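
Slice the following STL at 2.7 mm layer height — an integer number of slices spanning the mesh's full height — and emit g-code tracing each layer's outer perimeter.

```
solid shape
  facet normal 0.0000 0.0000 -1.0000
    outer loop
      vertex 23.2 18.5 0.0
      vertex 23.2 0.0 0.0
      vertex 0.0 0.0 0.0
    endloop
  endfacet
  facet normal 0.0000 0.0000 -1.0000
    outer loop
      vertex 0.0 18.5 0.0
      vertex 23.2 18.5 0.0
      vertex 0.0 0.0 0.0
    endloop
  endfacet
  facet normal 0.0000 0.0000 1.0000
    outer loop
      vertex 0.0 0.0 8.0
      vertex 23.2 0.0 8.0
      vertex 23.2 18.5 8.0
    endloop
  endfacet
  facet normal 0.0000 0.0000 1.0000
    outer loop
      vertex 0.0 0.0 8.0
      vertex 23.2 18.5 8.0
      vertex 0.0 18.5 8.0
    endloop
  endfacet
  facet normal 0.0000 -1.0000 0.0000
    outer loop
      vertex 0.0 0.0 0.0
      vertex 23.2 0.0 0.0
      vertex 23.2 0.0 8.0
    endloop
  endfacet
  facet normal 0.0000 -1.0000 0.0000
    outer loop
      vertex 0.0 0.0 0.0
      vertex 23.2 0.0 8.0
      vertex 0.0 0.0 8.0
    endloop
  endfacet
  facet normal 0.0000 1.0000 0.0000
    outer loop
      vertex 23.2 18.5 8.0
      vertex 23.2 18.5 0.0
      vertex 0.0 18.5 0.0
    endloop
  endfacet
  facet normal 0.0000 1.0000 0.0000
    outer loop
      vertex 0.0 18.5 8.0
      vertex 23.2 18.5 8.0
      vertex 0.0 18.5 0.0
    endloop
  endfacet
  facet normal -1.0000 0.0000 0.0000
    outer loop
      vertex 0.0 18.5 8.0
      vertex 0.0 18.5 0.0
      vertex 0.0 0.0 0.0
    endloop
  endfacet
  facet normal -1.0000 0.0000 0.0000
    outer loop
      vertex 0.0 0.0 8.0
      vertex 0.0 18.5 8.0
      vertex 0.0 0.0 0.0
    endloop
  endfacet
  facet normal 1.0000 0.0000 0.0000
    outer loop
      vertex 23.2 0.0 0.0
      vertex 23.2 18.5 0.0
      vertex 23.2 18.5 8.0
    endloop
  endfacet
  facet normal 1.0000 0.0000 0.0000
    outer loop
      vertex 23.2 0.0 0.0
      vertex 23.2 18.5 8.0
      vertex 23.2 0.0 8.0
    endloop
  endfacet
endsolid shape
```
; perimeter-only toolpath
G21 ; units = mm
G90 ; absolute positioning
G28 ; home
; layer 1
G0 Z2.7
G0 X0.0 Y0.0
G1 X23.2 Y0.0
G1 X23.2 Y18.5
G1 X0.0 Y18.5
G1 X0.0 Y0.0
; layer 2
G0 Z5.3
G0 X0.0 Y0.0
G1 X23.2 Y0.0
G1 X23.2 Y18.5
G1 X0.0 Y18.5
G1 X0.0 Y0.0
; layer 3
G0 Z8.0
G0 X0.0 Y0.0
G1 X23.2 Y0.0
G1 X23.2 Y18.5
G1 X0.0 Y18.5
G1 X0.0 Y0.0
M2 ; end

The solid is a rectangular box, roughly 23.2 × 18.5 mm footprint and 8 mm tall. Slicing at Δz = 2.7 mm — 3 equal slices spanning the solid's height, so layer i sits at z = i·h/3 — gives 3 non-empty perimeters. Each is a 4-segment closed polygon; G0 lifts to the layer z and rapids to the start vertex, then G1 traces the edges.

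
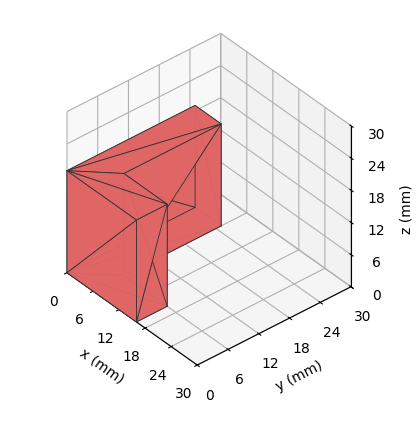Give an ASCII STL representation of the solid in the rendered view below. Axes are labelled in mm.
Reading the render: the shape is an L-shaped prism: outer 16 × 25 mm, arm thicknesses ≈ 6 mm (horizontal) and 6 mm (vertical), extruded 19 mm in z (dimensions read to the nearest mm from the axis ticks). For the STL, each face is triangulated and given an outward normal.

solid part
  facet normal 0.0000 0.0000 -1.0000
    outer loop
      vertex 16.00 6.00 0.00
      vertex 16.00 0.00 0.00
      vertex 0.00 0.00 0.00
    endloop
  endfacet
  facet normal 0.0000 0.0000 -1.0000
    outer loop
      vertex 6.00 6.00 0.00
      vertex 16.00 6.00 0.00
      vertex 0.00 0.00 0.00
    endloop
  endfacet
  facet normal 0.0000 0.0000 -1.0000
    outer loop
      vertex 6.00 25.00 0.00
      vertex 6.00 6.00 0.00
      vertex 0.00 0.00 0.00
    endloop
  endfacet
  facet normal 0.0000 0.0000 -1.0000
    outer loop
      vertex 0.00 25.00 0.00
      vertex 6.00 25.00 0.00
      vertex 0.00 0.00 0.00
    endloop
  endfacet
  facet normal 0.0000 0.0000 1.0000
    outer loop
      vertex 0.00 0.00 19.00
      vertex 16.00 0.00 19.00
      vertex 16.00 6.00 19.00
    endloop
  endfacet
  facet normal 0.0000 0.0000 1.0000
    outer loop
      vertex 0.00 0.00 19.00
      vertex 16.00 6.00 19.00
      vertex 6.00 6.00 19.00
    endloop
  endfacet
  facet normal 0.0000 0.0000 1.0000
    outer loop
      vertex 0.00 0.00 19.00
      vertex 6.00 6.00 19.00
      vertex 6.00 25.00 19.00
    endloop
  endfacet
  facet normal 0.0000 0.0000 1.0000
    outer loop
      vertex 0.00 0.00 19.00
      vertex 6.00 25.00 19.00
      vertex 0.00 25.00 19.00
    endloop
  endfacet
  facet normal 0.0000 -1.0000 0.0000
    outer loop
      vertex 0.00 0.00 0.00
      vertex 16.00 0.00 0.00
      vertex 16.00 0.00 19.00
    endloop
  endfacet
  facet normal 0.0000 -1.0000 0.0000
    outer loop
      vertex 0.00 0.00 0.00
      vertex 16.00 0.00 19.00
      vertex 0.00 0.00 19.00
    endloop
  endfacet
  facet normal 1.0000 0.0000 0.0000
    outer loop
      vertex 16.00 0.00 0.00
      vertex 16.00 6.00 0.00
      vertex 16.00 6.00 19.00
    endloop
  endfacet
  facet normal 1.0000 0.0000 0.0000
    outer loop
      vertex 16.00 0.00 0.00
      vertex 16.00 6.00 19.00
      vertex 16.00 0.00 19.00
    endloop
  endfacet
  facet normal 0.0000 1.0000 0.0000
    outer loop
      vertex 16.00 6.00 0.00
      vertex 6.00 6.00 0.00
      vertex 6.00 6.00 19.00
    endloop
  endfacet
  facet normal 0.0000 1.0000 0.0000
    outer loop
      vertex 16.00 6.00 0.00
      vertex 6.00 6.00 19.00
      vertex 16.00 6.00 19.00
    endloop
  endfacet
  facet normal 1.0000 0.0000 0.0000
    outer loop
      vertex 6.00 6.00 0.00
      vertex 6.00 25.00 0.00
      vertex 6.00 25.00 19.00
    endloop
  endfacet
  facet normal 1.0000 0.0000 0.0000
    outer loop
      vertex 6.00 6.00 0.00
      vertex 6.00 25.00 19.00
      vertex 6.00 6.00 19.00
    endloop
  endfacet
  facet normal 0.0000 1.0000 0.0000
    outer loop
      vertex 6.00 25.00 0.00
      vertex 0.00 25.00 0.00
      vertex 0.00 25.00 19.00
    endloop
  endfacet
  facet normal 0.0000 1.0000 0.0000
    outer loop
      vertex 6.00 25.00 0.00
      vertex 0.00 25.00 19.00
      vertex 6.00 25.00 19.00
    endloop
  endfacet
  facet normal -1.0000 0.0000 0.0000
    outer loop
      vertex 0.00 25.00 0.00
      vertex 0.00 0.00 0.00
      vertex 0.00 0.00 19.00
    endloop
  endfacet
  facet normal -1.0000 0.0000 0.0000
    outer loop
      vertex 0.00 25.00 0.00
      vertex 0.00 0.00 19.00
      vertex 0.00 25.00 19.00
    endloop
  endfacet
endsolid part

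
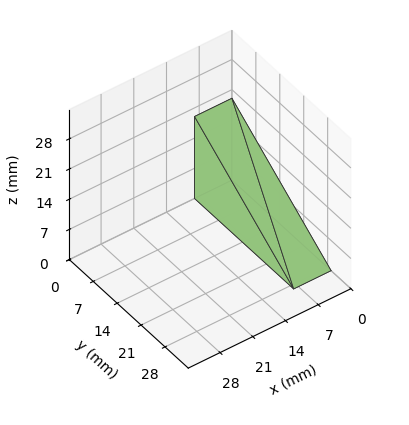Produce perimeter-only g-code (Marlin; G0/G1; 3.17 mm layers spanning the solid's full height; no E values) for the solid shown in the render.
Reading the render: the shape is a wedge (ramp): 8 × 29 mm base, rising to 19 mm along the y=0 edge and sloping linearly to z=0 at y=29 (dimensions read to the nearest mm from the axis ticks). For the g-code, the solid's height is divided into equal slices at the stated Δz and each level perimeter traced with G1 moves after a G0 lift.

; perimeter-only toolpath
G21 ; units = mm
G90 ; absolute positioning
G28 ; home
; layer 1
G0 Z3.17
G0 X0.00 Y0.00
G1 X8.00 Y0.00
G1 X8.00 Y24.17
G1 X0.00 Y24.17
G1 X0.00 Y0.00
; layer 2
G0 Z6.33
G0 X0.00 Y0.00
G1 X8.00 Y0.00
G1 X8.00 Y19.33
G1 X0.00 Y19.33
G1 X0.00 Y0.00
; layer 3
G0 Z9.50
G0 X0.00 Y0.00
G1 X8.00 Y0.00
G1 X8.00 Y14.50
G1 X0.00 Y14.50
G1 X0.00 Y0.00
; layer 4
G0 Z12.67
G0 X0.00 Y0.00
G1 X8.00 Y0.00
G1 X8.00 Y9.67
G1 X0.00 Y9.67
G1 X0.00 Y0.00
; layer 5
G0 Z15.83
G0 X0.00 Y0.00
G1 X8.00 Y0.00
G1 X8.00 Y4.83
G1 X0.00 Y4.83
G1 X0.00 Y0.00
M2 ; end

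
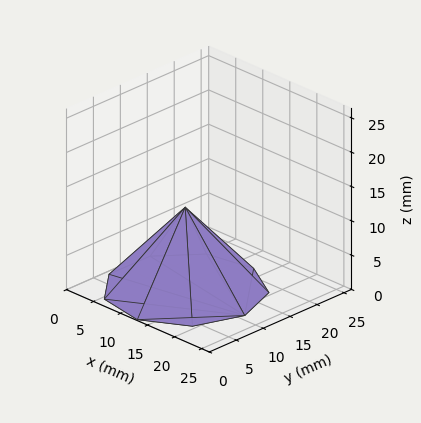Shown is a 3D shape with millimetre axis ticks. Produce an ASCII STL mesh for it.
Reading the render: the shape is a regular 9-sided pyramid, base circumscribed radius ≈ 11 mm, apex at z ≈ 12 mm (dimensions read to the nearest mm from the axis ticks). For the STL, each face is triangulated and given an outward normal.

solid part
  facet normal 0.0000 0.0000 -1.0000
    outer loop
      vertex 12.9 21.8 0.0
      vertex 19.4 18.1 0.0
      vertex 22.0 11.0 0.0
    endloop
  endfacet
  facet normal 0.0000 0.0000 -1.0000
    outer loop
      vertex 5.5 20.5 0.0
      vertex 12.9 21.8 0.0
      vertex 22.0 11.0 0.0
    endloop
  endfacet
  facet normal 0.0000 0.0000 -1.0000
    outer loop
      vertex 0.7 14.8 0.0
      vertex 5.5 20.5 0.0
      vertex 22.0 11.0 0.0
    endloop
  endfacet
  facet normal 0.0000 0.0000 -1.0000
    outer loop
      vertex 0.7 7.2 0.0
      vertex 0.7 14.8 0.0
      vertex 22.0 11.0 0.0
    endloop
  endfacet
  facet normal 0.0000 0.0000 -1.0000
    outer loop
      vertex 5.5 1.5 0.0
      vertex 0.7 7.2 0.0
      vertex 22.0 11.0 0.0
    endloop
  endfacet
  facet normal 0.0000 0.0000 -1.0000
    outer loop
      vertex 12.9 0.2 0.0
      vertex 5.5 1.5 0.0
      vertex 22.0 11.0 0.0
    endloop
  endfacet
  facet normal 0.0000 0.0000 -1.0000
    outer loop
      vertex 19.4 3.9 0.0
      vertex 12.9 0.2 0.0
      vertex 22.0 11.0 0.0
    endloop
  endfacet
  facet normal 0.7117 0.2606 0.6524
    outer loop
      vertex 22.0 11.0 0.0
      vertex 19.4 18.1 0.0
      vertex 11.0 11.0 12.0
    endloop
  endfacet
  facet normal 0.3750 0.6588 0.6523
    outer loop
      vertex 19.4 18.1 0.0
      vertex 12.9 21.8 0.0
      vertex 11.0 11.0 12.0
    endloop
  endfacet
  facet normal -0.1312 0.7471 0.6516
    outer loop
      vertex 12.9 21.8 0.0
      vertex 5.5 20.5 0.0
      vertex 11.0 11.0 12.0
    endloop
  endfacet
  facet normal -0.5798 0.4882 0.6523
    outer loop
      vertex 5.5 20.5 0.0
      vertex 0.7 14.8 0.0
      vertex 11.0 11.0 12.0
    endloop
  endfacet
  facet normal -0.7588 0.0000 0.6513
    outer loop
      vertex 0.7 14.8 0.0
      vertex 0.7 7.2 0.0
      vertex 11.0 11.0 12.0
    endloop
  endfacet
  facet normal -0.5798 -0.4882 0.6523
    outer loop
      vertex 0.7 7.2 0.0
      vertex 5.5 1.5 0.0
      vertex 11.0 11.0 12.0
    endloop
  endfacet
  facet normal -0.1312 -0.7471 0.6516
    outer loop
      vertex 5.5 1.5 0.0
      vertex 12.9 0.2 0.0
      vertex 11.0 11.0 12.0
    endloop
  endfacet
  facet normal 0.3750 -0.6588 0.6523
    outer loop
      vertex 12.9 0.2 0.0
      vertex 19.4 3.9 0.0
      vertex 11.0 11.0 12.0
    endloop
  endfacet
  facet normal 0.7117 -0.2606 0.6524
    outer loop
      vertex 19.4 3.9 0.0
      vertex 22.0 11.0 0.0
      vertex 11.0 11.0 12.0
    endloop
  endfacet
endsolid part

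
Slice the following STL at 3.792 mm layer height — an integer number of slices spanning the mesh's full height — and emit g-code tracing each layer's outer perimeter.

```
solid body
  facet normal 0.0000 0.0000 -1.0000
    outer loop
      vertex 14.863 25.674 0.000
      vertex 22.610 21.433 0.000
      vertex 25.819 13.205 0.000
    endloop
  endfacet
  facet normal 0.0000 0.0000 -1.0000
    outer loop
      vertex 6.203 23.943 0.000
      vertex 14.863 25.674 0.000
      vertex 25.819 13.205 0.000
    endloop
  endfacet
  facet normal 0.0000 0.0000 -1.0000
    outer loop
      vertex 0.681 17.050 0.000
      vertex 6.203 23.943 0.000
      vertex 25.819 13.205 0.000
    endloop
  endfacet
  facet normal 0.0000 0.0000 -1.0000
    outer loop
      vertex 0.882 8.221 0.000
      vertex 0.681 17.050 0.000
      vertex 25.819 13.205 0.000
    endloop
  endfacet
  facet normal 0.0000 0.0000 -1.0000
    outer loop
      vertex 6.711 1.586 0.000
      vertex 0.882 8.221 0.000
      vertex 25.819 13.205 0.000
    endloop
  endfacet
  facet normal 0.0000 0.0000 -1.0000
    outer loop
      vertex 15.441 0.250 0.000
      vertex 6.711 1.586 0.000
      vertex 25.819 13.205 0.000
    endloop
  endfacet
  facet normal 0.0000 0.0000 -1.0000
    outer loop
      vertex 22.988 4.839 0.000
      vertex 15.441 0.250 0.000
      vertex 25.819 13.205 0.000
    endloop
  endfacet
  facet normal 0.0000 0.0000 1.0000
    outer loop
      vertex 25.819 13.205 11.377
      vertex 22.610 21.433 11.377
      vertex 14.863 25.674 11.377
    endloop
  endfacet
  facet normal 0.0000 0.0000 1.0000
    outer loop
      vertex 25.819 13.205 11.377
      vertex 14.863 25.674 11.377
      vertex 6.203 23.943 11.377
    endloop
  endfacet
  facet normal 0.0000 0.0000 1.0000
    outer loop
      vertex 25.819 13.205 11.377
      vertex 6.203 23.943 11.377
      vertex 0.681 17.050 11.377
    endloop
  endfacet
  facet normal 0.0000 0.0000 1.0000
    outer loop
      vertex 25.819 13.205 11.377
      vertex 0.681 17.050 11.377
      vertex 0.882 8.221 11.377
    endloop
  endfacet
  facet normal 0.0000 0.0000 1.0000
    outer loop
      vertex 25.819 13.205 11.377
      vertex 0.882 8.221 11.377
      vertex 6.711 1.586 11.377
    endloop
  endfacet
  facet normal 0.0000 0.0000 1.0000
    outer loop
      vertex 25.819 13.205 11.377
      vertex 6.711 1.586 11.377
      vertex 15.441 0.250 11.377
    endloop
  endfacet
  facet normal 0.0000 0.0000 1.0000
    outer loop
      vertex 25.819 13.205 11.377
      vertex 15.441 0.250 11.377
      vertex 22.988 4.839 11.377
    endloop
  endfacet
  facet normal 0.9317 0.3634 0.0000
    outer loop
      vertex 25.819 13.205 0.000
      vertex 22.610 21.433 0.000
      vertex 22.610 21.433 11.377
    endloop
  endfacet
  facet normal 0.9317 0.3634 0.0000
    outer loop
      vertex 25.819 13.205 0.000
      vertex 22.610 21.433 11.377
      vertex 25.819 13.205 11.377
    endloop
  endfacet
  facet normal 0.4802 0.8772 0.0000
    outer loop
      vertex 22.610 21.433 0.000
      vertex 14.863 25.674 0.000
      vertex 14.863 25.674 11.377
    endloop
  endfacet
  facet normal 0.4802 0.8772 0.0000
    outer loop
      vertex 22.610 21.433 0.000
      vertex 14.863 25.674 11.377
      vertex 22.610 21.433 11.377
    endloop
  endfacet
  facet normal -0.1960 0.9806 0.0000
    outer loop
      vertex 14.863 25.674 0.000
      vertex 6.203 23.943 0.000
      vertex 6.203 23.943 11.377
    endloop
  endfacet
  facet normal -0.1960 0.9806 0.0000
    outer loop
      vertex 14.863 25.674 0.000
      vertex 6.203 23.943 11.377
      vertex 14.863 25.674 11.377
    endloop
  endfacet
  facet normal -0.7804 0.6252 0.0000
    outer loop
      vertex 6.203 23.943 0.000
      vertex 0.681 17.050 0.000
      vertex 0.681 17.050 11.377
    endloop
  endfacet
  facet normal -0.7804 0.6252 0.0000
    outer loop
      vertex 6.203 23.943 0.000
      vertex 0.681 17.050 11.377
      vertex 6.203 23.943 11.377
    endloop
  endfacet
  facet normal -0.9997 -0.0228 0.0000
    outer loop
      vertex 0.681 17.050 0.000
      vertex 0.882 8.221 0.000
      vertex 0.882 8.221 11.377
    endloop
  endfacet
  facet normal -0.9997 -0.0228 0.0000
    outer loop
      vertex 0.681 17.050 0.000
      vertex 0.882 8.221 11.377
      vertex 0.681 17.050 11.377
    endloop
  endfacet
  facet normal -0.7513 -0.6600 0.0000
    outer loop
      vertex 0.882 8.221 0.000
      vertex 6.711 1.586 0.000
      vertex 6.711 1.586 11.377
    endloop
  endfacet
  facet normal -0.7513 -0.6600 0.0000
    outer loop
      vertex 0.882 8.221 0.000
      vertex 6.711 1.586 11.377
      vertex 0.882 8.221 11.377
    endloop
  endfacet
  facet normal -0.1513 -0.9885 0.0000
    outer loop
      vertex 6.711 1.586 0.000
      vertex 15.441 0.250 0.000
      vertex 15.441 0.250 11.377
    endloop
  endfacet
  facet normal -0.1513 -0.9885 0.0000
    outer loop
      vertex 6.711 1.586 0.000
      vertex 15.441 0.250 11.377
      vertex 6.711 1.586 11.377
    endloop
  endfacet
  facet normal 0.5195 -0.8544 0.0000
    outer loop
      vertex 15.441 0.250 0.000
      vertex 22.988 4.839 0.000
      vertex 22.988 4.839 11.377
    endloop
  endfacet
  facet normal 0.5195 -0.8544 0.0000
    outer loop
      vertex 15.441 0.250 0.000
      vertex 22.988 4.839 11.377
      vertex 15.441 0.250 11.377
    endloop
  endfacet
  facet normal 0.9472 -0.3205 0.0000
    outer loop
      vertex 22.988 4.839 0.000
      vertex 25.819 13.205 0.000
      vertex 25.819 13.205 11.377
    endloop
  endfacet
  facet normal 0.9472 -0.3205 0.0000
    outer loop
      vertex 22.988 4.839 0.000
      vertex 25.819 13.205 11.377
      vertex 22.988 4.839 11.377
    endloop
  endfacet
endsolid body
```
; perimeter-only toolpath
G21 ; units = mm
G90 ; absolute positioning
G28 ; home
; layer 1
G0 Z3.792
G0 X25.819 Y13.205
G1 X22.610 Y21.433
G1 X14.863 Y25.674
G1 X6.203 Y23.943
G1 X0.681 Y17.050
G1 X0.882 Y8.221
G1 X6.711 Y1.586
G1 X15.441 Y0.250
G1 X22.988 Y4.839
G1 X25.819 Y13.205
; layer 2
G0 Z7.585
G0 X25.819 Y13.205
G1 X22.610 Y21.433
G1 X14.863 Y25.674
G1 X6.203 Y23.943
G1 X0.681 Y17.050
G1 X0.882 Y8.221
G1 X6.711 Y1.586
G1 X15.441 Y0.250
G1 X22.988 Y4.839
G1 X25.819 Y13.205
; layer 3
G0 Z11.377
G0 X25.819 Y13.205
G1 X22.610 Y21.433
G1 X14.863 Y25.674
G1 X6.203 Y23.943
G1 X0.681 Y17.050
G1 X0.882 Y8.221
G1 X6.711 Y1.586
G1 X15.441 Y0.250
G1 X22.988 Y4.839
G1 X25.819 Y13.205
M2 ; end

The solid is a regular 9-sided prism (a cylinder approximated with 9 flat sides), circumscribed radius ≈ 12.9 mm, height ≈ 11.4 mm. Slicing at Δz = 3.792 mm — 3 equal slices spanning the solid's height, so layer i sits at z = i·h/3 — gives 3 non-empty perimeters. Each is a 9-segment closed polygon; G0 lifts to the layer z and rapids to the start vertex, then G1 traces the edges.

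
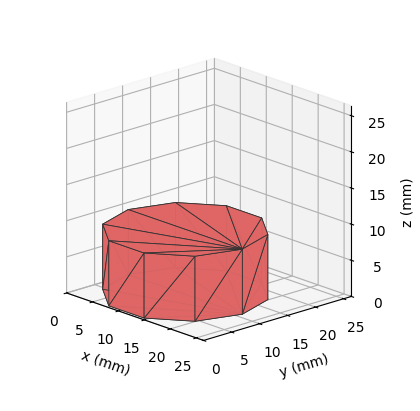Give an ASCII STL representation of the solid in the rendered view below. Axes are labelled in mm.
Reading the render: the shape is a regular 10-sided prism (a cylinder approximated with 10 flat sides), circumscribed radius ≈ 11 mm, height ≈ 9 mm (dimensions read to the nearest mm from the axis ticks). For the STL, each face is triangulated and given an outward normal.

solid part
  facet normal 0.0000 0.0000 -1.0000
    outer loop
      vertex 14.4 21.5 0.0
      vertex 19.9 17.5 0.0
      vertex 22.0 11.0 0.0
    endloop
  endfacet
  facet normal 0.0000 0.0000 -1.0000
    outer loop
      vertex 7.6 21.5 0.0
      vertex 14.4 21.5 0.0
      vertex 22.0 11.0 0.0
    endloop
  endfacet
  facet normal 0.0000 0.0000 -1.0000
    outer loop
      vertex 2.1 17.5 0.0
      vertex 7.6 21.5 0.0
      vertex 22.0 11.0 0.0
    endloop
  endfacet
  facet normal 0.0000 0.0000 -1.0000
    outer loop
      vertex 0.0 11.0 0.0
      vertex 2.1 17.5 0.0
      vertex 22.0 11.0 0.0
    endloop
  endfacet
  facet normal 0.0000 0.0000 -1.0000
    outer loop
      vertex 2.1 4.5 0.0
      vertex 0.0 11.0 0.0
      vertex 22.0 11.0 0.0
    endloop
  endfacet
  facet normal 0.0000 0.0000 -1.0000
    outer loop
      vertex 7.6 0.5 0.0
      vertex 2.1 4.5 0.0
      vertex 22.0 11.0 0.0
    endloop
  endfacet
  facet normal 0.0000 0.0000 -1.0000
    outer loop
      vertex 14.4 0.5 0.0
      vertex 7.6 0.5 0.0
      vertex 22.0 11.0 0.0
    endloop
  endfacet
  facet normal 0.0000 0.0000 -1.0000
    outer loop
      vertex 19.9 4.5 0.0
      vertex 14.4 0.5 0.0
      vertex 22.0 11.0 0.0
    endloop
  endfacet
  facet normal 0.0000 0.0000 1.0000
    outer loop
      vertex 22.0 11.0 9.0
      vertex 19.9 17.5 9.0
      vertex 14.4 21.5 9.0
    endloop
  endfacet
  facet normal 0.0000 0.0000 1.0000
    outer loop
      vertex 22.0 11.0 9.0
      vertex 14.4 21.5 9.0
      vertex 7.6 21.5 9.0
    endloop
  endfacet
  facet normal 0.0000 0.0000 1.0000
    outer loop
      vertex 22.0 11.0 9.0
      vertex 7.6 21.5 9.0
      vertex 2.1 17.5 9.0
    endloop
  endfacet
  facet normal 0.0000 0.0000 1.0000
    outer loop
      vertex 22.0 11.0 9.0
      vertex 2.1 17.5 9.0
      vertex 0.0 11.0 9.0
    endloop
  endfacet
  facet normal 0.0000 0.0000 1.0000
    outer loop
      vertex 22.0 11.0 9.0
      vertex 0.0 11.0 9.0
      vertex 2.1 4.5 9.0
    endloop
  endfacet
  facet normal 0.0000 0.0000 1.0000
    outer loop
      vertex 22.0 11.0 9.0
      vertex 2.1 4.5 9.0
      vertex 7.6 0.5 9.0
    endloop
  endfacet
  facet normal 0.0000 0.0000 1.0000
    outer loop
      vertex 22.0 11.0 9.0
      vertex 7.6 0.5 9.0
      vertex 14.4 0.5 9.0
    endloop
  endfacet
  facet normal 0.0000 0.0000 1.0000
    outer loop
      vertex 22.0 11.0 9.0
      vertex 14.4 0.5 9.0
      vertex 19.9 4.5 9.0
    endloop
  endfacet
  facet normal 0.9516 0.3074 0.0000
    outer loop
      vertex 22.0 11.0 0.0
      vertex 19.9 17.5 0.0
      vertex 19.9 17.5 9.0
    endloop
  endfacet
  facet normal 0.9516 0.3074 0.0000
    outer loop
      vertex 22.0 11.0 0.0
      vertex 19.9 17.5 9.0
      vertex 22.0 11.0 9.0
    endloop
  endfacet
  facet normal 0.5882 0.8087 0.0000
    outer loop
      vertex 19.9 17.5 0.0
      vertex 14.4 21.5 0.0
      vertex 14.4 21.5 9.0
    endloop
  endfacet
  facet normal 0.5882 0.8087 0.0000
    outer loop
      vertex 19.9 17.5 0.0
      vertex 14.4 21.5 9.0
      vertex 19.9 17.5 9.0
    endloop
  endfacet
  facet normal 0.0000 1.0000 0.0000
    outer loop
      vertex 14.4 21.5 0.0
      vertex 7.6 21.5 0.0
      vertex 7.6 21.5 9.0
    endloop
  endfacet
  facet normal 0.0000 1.0000 0.0000
    outer loop
      vertex 14.4 21.5 0.0
      vertex 7.6 21.5 9.0
      vertex 14.4 21.5 9.0
    endloop
  endfacet
  facet normal -0.5882 0.8087 0.0000
    outer loop
      vertex 7.6 21.5 0.0
      vertex 2.1 17.5 0.0
      vertex 2.1 17.5 9.0
    endloop
  endfacet
  facet normal -0.5882 0.8087 0.0000
    outer loop
      vertex 7.6 21.5 0.0
      vertex 2.1 17.5 9.0
      vertex 7.6 21.5 9.0
    endloop
  endfacet
  facet normal -0.9516 0.3074 0.0000
    outer loop
      vertex 2.1 17.5 0.0
      vertex 0.0 11.0 0.0
      vertex 0.0 11.0 9.0
    endloop
  endfacet
  facet normal -0.9516 0.3074 0.0000
    outer loop
      vertex 2.1 17.5 0.0
      vertex 0.0 11.0 9.0
      vertex 2.1 17.5 9.0
    endloop
  endfacet
  facet normal -0.9516 -0.3074 0.0000
    outer loop
      vertex 0.0 11.0 0.0
      vertex 2.1 4.5 0.0
      vertex 2.1 4.5 9.0
    endloop
  endfacet
  facet normal -0.9516 -0.3074 0.0000
    outer loop
      vertex 0.0 11.0 0.0
      vertex 2.1 4.5 9.0
      vertex 0.0 11.0 9.0
    endloop
  endfacet
  facet normal -0.5882 -0.8087 0.0000
    outer loop
      vertex 2.1 4.5 0.0
      vertex 7.6 0.5 0.0
      vertex 7.6 0.5 9.0
    endloop
  endfacet
  facet normal -0.5882 -0.8087 0.0000
    outer loop
      vertex 2.1 4.5 0.0
      vertex 7.6 0.5 9.0
      vertex 2.1 4.5 9.0
    endloop
  endfacet
  facet normal 0.0000 -1.0000 0.0000
    outer loop
      vertex 7.6 0.5 0.0
      vertex 14.4 0.5 0.0
      vertex 14.4 0.5 9.0
    endloop
  endfacet
  facet normal 0.0000 -1.0000 0.0000
    outer loop
      vertex 7.6 0.5 0.0
      vertex 14.4 0.5 9.0
      vertex 7.6 0.5 9.0
    endloop
  endfacet
  facet normal 0.5882 -0.8087 0.0000
    outer loop
      vertex 14.4 0.5 0.0
      vertex 19.9 4.5 0.0
      vertex 19.9 4.5 9.0
    endloop
  endfacet
  facet normal 0.5882 -0.8087 0.0000
    outer loop
      vertex 14.4 0.5 0.0
      vertex 19.9 4.5 9.0
      vertex 14.4 0.5 9.0
    endloop
  endfacet
  facet normal 0.9516 -0.3074 0.0000
    outer loop
      vertex 19.9 4.5 0.0
      vertex 22.0 11.0 0.0
      vertex 22.0 11.0 9.0
    endloop
  endfacet
  facet normal 0.9516 -0.3074 0.0000
    outer loop
      vertex 19.9 4.5 0.0
      vertex 22.0 11.0 9.0
      vertex 19.9 4.5 9.0
    endloop
  endfacet
endsolid part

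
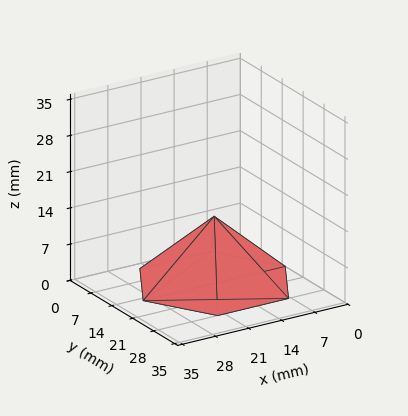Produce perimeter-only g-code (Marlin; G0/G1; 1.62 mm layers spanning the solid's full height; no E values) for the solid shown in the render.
Reading the render: the shape is a regular 6-sided pyramid, base circumscribed radius ≈ 15 mm, apex at z ≈ 13 mm (dimensions read to the nearest mm from the axis ticks). For the g-code, the solid's height is divided into equal slices at the stated Δz and each level perimeter traced with G1 moves after a G0 lift.

; perimeter-only toolpath
G21 ; units = mm
G90 ; absolute positioning
G28 ; home
; layer 1
G0 Z1.62
G0 X28.12 Y15.00
G1 X21.56 Y26.37
G1 X8.44 Y26.37
G1 X1.88 Y15.00
G1 X8.44 Y3.63
G1 X21.56 Y3.63
G1 X28.12 Y15.00
; layer 2
G0 Z3.25
G0 X26.25 Y15.00
G1 X20.62 Y24.74
G1 X9.38 Y24.74
G1 X3.75 Y15.00
G1 X9.38 Y5.26
G1 X20.62 Y5.26
G1 X26.25 Y15.00
; layer 3
G0 Z4.88
G0 X24.38 Y15.00
G1 X19.69 Y23.12
G1 X10.31 Y23.12
G1 X5.62 Y15.00
G1 X10.31 Y6.88
G1 X19.69 Y6.88
G1 X24.38 Y15.00
; layer 4
G0 Z6.50
G0 X22.50 Y15.00
G1 X18.75 Y21.49
G1 X11.25 Y21.49
G1 X7.50 Y15.00
G1 X11.25 Y8.50
G1 X18.75 Y8.50
G1 X22.50 Y15.00
; layer 5
G0 Z8.12
G0 X20.62 Y15.00
G1 X17.81 Y19.87
G1 X12.19 Y19.87
G1 X9.38 Y15.00
G1 X12.19 Y10.13
G1 X17.81 Y10.13
G1 X20.62 Y15.00
; layer 6
G0 Z9.75
G0 X18.75 Y15.00
G1 X16.88 Y18.25
G1 X13.12 Y18.25
G1 X11.25 Y15.00
G1 X13.12 Y11.75
G1 X16.88 Y11.75
G1 X18.75 Y15.00
; layer 7
G0 Z11.38
G0 X16.88 Y15.00
G1 X15.94 Y16.62
G1 X14.06 Y16.62
G1 X13.12 Y15.00
G1 X14.06 Y13.38
G1 X15.94 Y13.38
G1 X16.88 Y15.00
M2 ; end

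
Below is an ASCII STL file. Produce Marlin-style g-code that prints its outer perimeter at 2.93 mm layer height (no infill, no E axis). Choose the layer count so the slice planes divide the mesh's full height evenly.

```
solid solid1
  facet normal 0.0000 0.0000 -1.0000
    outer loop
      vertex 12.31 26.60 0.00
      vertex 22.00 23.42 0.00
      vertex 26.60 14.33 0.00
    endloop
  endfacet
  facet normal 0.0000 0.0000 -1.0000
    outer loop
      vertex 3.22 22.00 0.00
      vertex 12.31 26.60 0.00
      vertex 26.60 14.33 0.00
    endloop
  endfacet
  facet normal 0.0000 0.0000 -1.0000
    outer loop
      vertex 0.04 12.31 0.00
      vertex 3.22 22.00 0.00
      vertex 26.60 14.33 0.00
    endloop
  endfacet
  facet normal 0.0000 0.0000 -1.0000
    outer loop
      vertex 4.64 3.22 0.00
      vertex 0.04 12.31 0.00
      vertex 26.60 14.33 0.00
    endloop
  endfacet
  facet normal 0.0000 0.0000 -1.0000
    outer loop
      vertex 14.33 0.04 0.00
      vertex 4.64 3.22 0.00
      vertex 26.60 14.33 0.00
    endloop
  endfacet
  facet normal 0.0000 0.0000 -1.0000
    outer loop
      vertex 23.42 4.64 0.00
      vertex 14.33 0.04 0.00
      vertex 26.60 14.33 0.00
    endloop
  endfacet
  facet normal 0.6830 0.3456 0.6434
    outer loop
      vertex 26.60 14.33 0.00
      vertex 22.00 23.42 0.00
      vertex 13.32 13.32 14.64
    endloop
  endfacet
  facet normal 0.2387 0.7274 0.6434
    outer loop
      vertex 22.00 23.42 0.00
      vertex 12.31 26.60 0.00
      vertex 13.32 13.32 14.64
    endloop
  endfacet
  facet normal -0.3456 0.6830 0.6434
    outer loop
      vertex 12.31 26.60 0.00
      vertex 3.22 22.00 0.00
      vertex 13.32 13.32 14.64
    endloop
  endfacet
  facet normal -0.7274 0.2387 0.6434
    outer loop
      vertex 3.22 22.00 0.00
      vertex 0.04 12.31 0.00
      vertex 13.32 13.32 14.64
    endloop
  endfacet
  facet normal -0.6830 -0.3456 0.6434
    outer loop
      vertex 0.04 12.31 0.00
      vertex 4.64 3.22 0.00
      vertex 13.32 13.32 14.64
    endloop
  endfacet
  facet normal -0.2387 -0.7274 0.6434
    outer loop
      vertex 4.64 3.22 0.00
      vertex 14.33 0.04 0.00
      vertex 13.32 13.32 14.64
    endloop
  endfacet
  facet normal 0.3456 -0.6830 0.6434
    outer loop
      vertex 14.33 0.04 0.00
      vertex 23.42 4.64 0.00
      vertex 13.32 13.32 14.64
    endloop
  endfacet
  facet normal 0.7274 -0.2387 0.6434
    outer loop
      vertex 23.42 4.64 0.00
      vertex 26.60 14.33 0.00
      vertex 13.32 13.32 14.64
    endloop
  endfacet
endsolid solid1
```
; perimeter-only toolpath
G21 ; units = mm
G90 ; absolute positioning
G28 ; home
; layer 1
G0 Z2.93
G0 X23.94 Y14.13
G1 X20.26 Y21.40
G1 X12.51 Y23.94
G1 X5.24 Y20.26
G1 X2.70 Y12.51
G1 X6.38 Y5.24
G1 X14.13 Y2.70
G1 X21.40 Y6.38
G1 X23.94 Y14.13
; layer 2
G0 Z5.86
G0 X21.29 Y13.93
G1 X18.53 Y19.38
G1 X12.71 Y21.29
G1 X7.26 Y18.53
G1 X5.35 Y12.71
G1 X8.11 Y7.26
G1 X13.93 Y5.35
G1 X19.38 Y8.11
G1 X21.29 Y13.93
; layer 3
G0 Z8.78
G0 X18.63 Y13.72
G1 X16.79 Y17.36
G1 X12.92 Y18.63
G1 X9.28 Y16.79
G1 X8.01 Y12.92
G1 X9.85 Y9.28
G1 X13.72 Y8.01
G1 X17.36 Y9.85
G1 X18.63 Y13.72
; layer 4
G0 Z11.71
G0 X15.98 Y13.52
G1 X15.06 Y15.34
G1 X13.12 Y15.98
G1 X11.30 Y15.06
G1 X10.66 Y13.12
G1 X11.58 Y11.30
G1 X13.52 Y10.66
G1 X15.34 Y11.58
G1 X15.98 Y13.52
M2 ; end

The solid is a regular 8-sided pyramid, base circumscribed radius ≈ 13.3 mm, apex at z ≈ 14.6 mm. Slicing at Δz = 2.93 mm — 5 equal slices spanning the solid's height, so layer i sits at z = i·h/5 — gives 4 non-empty perimeters. Each is a 8-segment closed polygon; G0 lifts to the layer z and rapids to the start vertex, then G1 traces the edges. The cross-section shrinks linearly with z (the slice at the apex is degenerate and omitted).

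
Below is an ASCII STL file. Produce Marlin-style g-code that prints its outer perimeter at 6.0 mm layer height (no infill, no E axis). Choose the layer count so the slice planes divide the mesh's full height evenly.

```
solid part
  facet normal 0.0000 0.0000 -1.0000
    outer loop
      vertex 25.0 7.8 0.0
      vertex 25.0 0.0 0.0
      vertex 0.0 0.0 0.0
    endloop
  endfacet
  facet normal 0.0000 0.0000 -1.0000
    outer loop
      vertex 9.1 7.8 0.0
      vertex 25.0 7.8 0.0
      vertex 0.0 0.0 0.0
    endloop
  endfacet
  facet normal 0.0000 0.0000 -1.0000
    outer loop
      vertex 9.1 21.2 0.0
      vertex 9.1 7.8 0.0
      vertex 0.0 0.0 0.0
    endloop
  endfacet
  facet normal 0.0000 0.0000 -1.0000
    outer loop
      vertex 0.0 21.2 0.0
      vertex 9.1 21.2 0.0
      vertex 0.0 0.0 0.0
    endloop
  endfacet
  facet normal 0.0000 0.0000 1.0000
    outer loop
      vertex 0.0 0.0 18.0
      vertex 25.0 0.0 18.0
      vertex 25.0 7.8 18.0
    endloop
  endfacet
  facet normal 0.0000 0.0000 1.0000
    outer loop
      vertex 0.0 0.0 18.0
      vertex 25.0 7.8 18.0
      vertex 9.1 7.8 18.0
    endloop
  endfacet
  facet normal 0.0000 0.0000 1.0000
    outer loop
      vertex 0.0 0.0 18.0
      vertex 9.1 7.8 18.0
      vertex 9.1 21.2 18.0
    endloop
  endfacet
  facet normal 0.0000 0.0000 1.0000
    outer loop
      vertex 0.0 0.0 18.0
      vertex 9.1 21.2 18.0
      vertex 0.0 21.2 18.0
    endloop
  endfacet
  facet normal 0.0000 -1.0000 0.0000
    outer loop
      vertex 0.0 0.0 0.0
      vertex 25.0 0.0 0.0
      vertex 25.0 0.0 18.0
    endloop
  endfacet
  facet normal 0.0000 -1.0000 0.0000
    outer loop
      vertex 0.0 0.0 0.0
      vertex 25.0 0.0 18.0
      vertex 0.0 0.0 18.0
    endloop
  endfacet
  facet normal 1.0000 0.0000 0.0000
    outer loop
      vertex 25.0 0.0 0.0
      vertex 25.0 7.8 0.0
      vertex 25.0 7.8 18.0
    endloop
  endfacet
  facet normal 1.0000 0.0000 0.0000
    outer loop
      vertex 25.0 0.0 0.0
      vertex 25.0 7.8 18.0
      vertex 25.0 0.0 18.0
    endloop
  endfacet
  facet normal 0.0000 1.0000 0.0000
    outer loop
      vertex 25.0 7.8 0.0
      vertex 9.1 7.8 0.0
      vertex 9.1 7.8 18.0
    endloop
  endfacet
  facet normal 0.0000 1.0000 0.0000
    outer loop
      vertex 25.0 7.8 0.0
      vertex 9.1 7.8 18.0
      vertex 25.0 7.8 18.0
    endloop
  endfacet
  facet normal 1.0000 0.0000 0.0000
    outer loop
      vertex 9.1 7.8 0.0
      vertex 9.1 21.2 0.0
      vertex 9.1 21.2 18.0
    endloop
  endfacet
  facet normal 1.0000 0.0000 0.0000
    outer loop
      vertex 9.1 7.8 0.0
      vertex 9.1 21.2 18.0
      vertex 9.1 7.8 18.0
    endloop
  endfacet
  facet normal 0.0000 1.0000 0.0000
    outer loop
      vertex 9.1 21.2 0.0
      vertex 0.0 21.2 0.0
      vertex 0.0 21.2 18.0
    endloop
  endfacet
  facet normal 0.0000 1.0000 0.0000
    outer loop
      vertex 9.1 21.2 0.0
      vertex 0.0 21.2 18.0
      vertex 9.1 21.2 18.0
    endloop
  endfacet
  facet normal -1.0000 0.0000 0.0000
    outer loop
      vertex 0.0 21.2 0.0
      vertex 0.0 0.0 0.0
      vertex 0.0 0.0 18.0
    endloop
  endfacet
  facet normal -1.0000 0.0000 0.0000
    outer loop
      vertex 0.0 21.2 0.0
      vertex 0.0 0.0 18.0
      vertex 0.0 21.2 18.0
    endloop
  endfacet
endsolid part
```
; perimeter-only toolpath
G21 ; units = mm
G90 ; absolute positioning
G28 ; home
; layer 1
G0 Z6.0
G0 X0.0 Y0.0
G1 X25.0 Y0.0
G1 X25.0 Y7.8
G1 X9.1 Y7.8
G1 X9.1 Y21.2
G1 X0.0 Y21.2
G1 X0.0 Y0.0
; layer 2
G0 Z12.0
G0 X0.0 Y0.0
G1 X25.0 Y0.0
G1 X25.0 Y7.8
G1 X9.1 Y7.8
G1 X9.1 Y21.2
G1 X0.0 Y21.2
G1 X0.0 Y0.0
; layer 3
G0 Z18.0
G0 X0.0 Y0.0
G1 X25.0 Y0.0
G1 X25.0 Y7.8
G1 X9.1 Y7.8
G1 X9.1 Y21.2
G1 X0.0 Y21.2
G1 X0.0 Y0.0
M2 ; end

The solid is an L-shaped prism: outer 25 × 21.2 mm, arm thicknesses ≈ 7.8 mm (horizontal) and 9.1 mm (vertical), extruded 18 mm in z. Slicing at Δz = 6.0 mm — 3 equal slices spanning the solid's height, so layer i sits at z = i·h/3 — gives 3 non-empty perimeters. Each is a 6-segment closed polygon; G0 lifts to the layer z and rapids to the start vertex, then G1 traces the edges.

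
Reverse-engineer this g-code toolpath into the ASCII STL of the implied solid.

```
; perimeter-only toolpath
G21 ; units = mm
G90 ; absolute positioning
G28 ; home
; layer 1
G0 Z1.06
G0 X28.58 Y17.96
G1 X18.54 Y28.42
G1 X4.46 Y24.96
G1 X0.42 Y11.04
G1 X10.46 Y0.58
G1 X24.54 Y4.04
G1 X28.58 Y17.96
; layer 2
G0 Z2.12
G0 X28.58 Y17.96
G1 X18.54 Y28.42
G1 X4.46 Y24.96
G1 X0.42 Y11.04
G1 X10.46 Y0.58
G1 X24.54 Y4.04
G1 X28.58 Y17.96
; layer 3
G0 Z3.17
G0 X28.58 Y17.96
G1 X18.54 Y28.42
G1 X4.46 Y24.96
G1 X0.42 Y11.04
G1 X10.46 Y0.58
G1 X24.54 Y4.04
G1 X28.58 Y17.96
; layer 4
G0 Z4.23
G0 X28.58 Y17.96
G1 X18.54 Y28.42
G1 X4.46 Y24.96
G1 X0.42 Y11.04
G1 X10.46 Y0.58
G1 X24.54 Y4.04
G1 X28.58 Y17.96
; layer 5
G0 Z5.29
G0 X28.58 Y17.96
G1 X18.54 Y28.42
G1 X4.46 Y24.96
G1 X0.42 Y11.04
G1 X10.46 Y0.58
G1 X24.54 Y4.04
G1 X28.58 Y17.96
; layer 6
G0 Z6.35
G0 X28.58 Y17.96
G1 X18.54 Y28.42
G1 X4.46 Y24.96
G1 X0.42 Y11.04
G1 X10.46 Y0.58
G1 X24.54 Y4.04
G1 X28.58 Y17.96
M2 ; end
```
solid part
  facet normal 0.0000 0.0000 -1.0000
    outer loop
      vertex 4.46 24.96 0.00
      vertex 18.54 28.42 0.00
      vertex 28.58 17.96 0.00
    endloop
  endfacet
  facet normal 0.0000 0.0000 -1.0000
    outer loop
      vertex 0.42 11.04 0.00
      vertex 4.46 24.96 0.00
      vertex 28.58 17.96 0.00
    endloop
  endfacet
  facet normal 0.0000 0.0000 -1.0000
    outer loop
      vertex 10.46 0.58 0.00
      vertex 0.42 11.04 0.00
      vertex 28.58 17.96 0.00
    endloop
  endfacet
  facet normal 0.0000 0.0000 -1.0000
    outer loop
      vertex 24.54 4.04 0.00
      vertex 10.46 0.58 0.00
      vertex 28.58 17.96 0.00
    endloop
  endfacet
  facet normal 0.0000 0.0000 1.0000
    outer loop
      vertex 28.58 17.96 6.35
      vertex 18.54 28.42 6.35
      vertex 4.46 24.96 6.35
    endloop
  endfacet
  facet normal 0.0000 0.0000 1.0000
    outer loop
      vertex 28.58 17.96 6.35
      vertex 4.46 24.96 6.35
      vertex 0.42 11.04 6.35
    endloop
  endfacet
  facet normal 0.0000 0.0000 1.0000
    outer loop
      vertex 28.58 17.96 6.35
      vertex 0.42 11.04 6.35
      vertex 10.46 0.58 6.35
    endloop
  endfacet
  facet normal 0.0000 0.0000 1.0000
    outer loop
      vertex 28.58 17.96 6.35
      vertex 10.46 0.58 6.35
      vertex 24.54 4.04 6.35
    endloop
  endfacet
  facet normal 0.7214 0.6925 0.0000
    outer loop
      vertex 28.58 17.96 0.00
      vertex 18.54 28.42 0.00
      vertex 18.54 28.42 6.35
    endloop
  endfacet
  facet normal 0.7214 0.6925 0.0000
    outer loop
      vertex 28.58 17.96 0.00
      vertex 18.54 28.42 6.35
      vertex 28.58 17.96 6.35
    endloop
  endfacet
  facet normal -0.2386 0.9711 0.0000
    outer loop
      vertex 18.54 28.42 0.00
      vertex 4.46 24.96 0.00
      vertex 4.46 24.96 6.35
    endloop
  endfacet
  facet normal -0.2386 0.9711 0.0000
    outer loop
      vertex 18.54 28.42 0.00
      vertex 4.46 24.96 6.35
      vertex 18.54 28.42 6.35
    endloop
  endfacet
  facet normal -0.9604 0.2787 0.0000
    outer loop
      vertex 4.46 24.96 0.00
      vertex 0.42 11.04 0.00
      vertex 0.42 11.04 6.35
    endloop
  endfacet
  facet normal -0.9604 0.2787 0.0000
    outer loop
      vertex 4.46 24.96 0.00
      vertex 0.42 11.04 6.35
      vertex 4.46 24.96 6.35
    endloop
  endfacet
  facet normal -0.7214 -0.6925 0.0000
    outer loop
      vertex 0.42 11.04 0.00
      vertex 10.46 0.58 0.00
      vertex 10.46 0.58 6.35
    endloop
  endfacet
  facet normal -0.7214 -0.6925 0.0000
    outer loop
      vertex 0.42 11.04 0.00
      vertex 10.46 0.58 6.35
      vertex 0.42 11.04 6.35
    endloop
  endfacet
  facet normal 0.2386 -0.9711 0.0000
    outer loop
      vertex 10.46 0.58 0.00
      vertex 24.54 4.04 0.00
      vertex 24.54 4.04 6.35
    endloop
  endfacet
  facet normal 0.2386 -0.9711 0.0000
    outer loop
      vertex 10.46 0.58 0.00
      vertex 24.54 4.04 6.35
      vertex 10.46 0.58 6.35
    endloop
  endfacet
  facet normal 0.9604 -0.2787 0.0000
    outer loop
      vertex 24.54 4.04 0.00
      vertex 28.58 17.96 0.00
      vertex 28.58 17.96 6.35
    endloop
  endfacet
  facet normal 0.9604 -0.2787 0.0000
    outer loop
      vertex 24.54 4.04 0.00
      vertex 28.58 17.96 6.35
      vertex 24.54 4.04 6.35
    endloop
  endfacet
endsolid part

The G0 Z moves step by Δz≈1.06 mm. Every layer's G1 loop is the same polygon, so the solid is a straight extrusion of it from z=0 to z≈6.35. Closing with flat bottom and top caps and triangulating gives 20 facets — a regular 6-sided prism (a cylinder approximated with 6 flat sides), circumscribed radius ≈ 14.5 mm, height ≈ 6.35 mm.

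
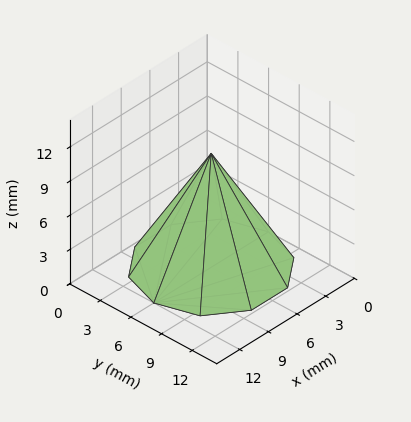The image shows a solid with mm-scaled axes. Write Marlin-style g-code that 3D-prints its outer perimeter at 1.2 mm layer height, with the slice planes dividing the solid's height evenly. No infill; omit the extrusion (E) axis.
Reading the render: the shape is a regular 10-sided pyramid, base circumscribed radius ≈ 6 mm, apex at z ≈ 10 mm (dimensions read to the nearest mm from the axis ticks). For the g-code, the solid's height is divided into equal slices at the stated Δz and each level perimeter traced with G1 moves after a G0 lift.

; perimeter-only toolpath
G21 ; units = mm
G90 ; absolute positioning
G28 ; home
; layer 1
G0 Z1.2
G0 X11.2 Y6.0
G1 X10.3 Y9.1
G1 X7.7 Y11.0
G1 X4.3 Y11.0
G1 X1.7 Y9.1
G1 X0.8 Y6.0
G1 X1.7 Y2.9
G1 X4.3 Y1.0
G1 X7.7 Y1.0
G1 X10.3 Y2.9
G1 X11.2 Y6.0
; layer 2
G0 Z2.5
G0 X10.5 Y6.0
G1 X9.7 Y8.6
G1 X7.4 Y10.3
G1 X4.6 Y10.3
G1 X2.3 Y8.6
G1 X1.5 Y6.0
G1 X2.3 Y3.4
G1 X4.6 Y1.7
G1 X7.4 Y1.7
G1 X9.7 Y3.4
G1 X10.5 Y6.0
; layer 3
G0 Z3.8
G0 X9.8 Y6.0
G1 X9.1 Y8.2
G1 X7.2 Y9.6
G1 X4.8 Y9.6
G1 X2.9 Y8.2
G1 X2.2 Y6.0
G1 X2.9 Y3.8
G1 X4.8 Y2.4
G1 X7.2 Y2.4
G1 X9.1 Y3.8
G1 X9.8 Y6.0
; layer 4
G0 Z5.0
G0 X9.0 Y6.0
G1 X8.4 Y7.8
G1 X7.0 Y8.8
G1 X5.0 Y8.8
G1 X3.5 Y7.8
G1 X3.0 Y6.0
G1 X3.5 Y4.2
G1 X5.0 Y3.1
G1 X7.0 Y3.1
G1 X8.4 Y4.2
G1 X9.0 Y6.0
; layer 5
G0 Z6.2
G0 X8.2 Y6.0
G1 X7.8 Y7.3
G1 X6.7 Y8.1
G1 X5.3 Y8.1
G1 X4.2 Y7.3
G1 X3.8 Y6.0
G1 X4.2 Y4.7
G1 X5.3 Y3.9
G1 X6.7 Y3.9
G1 X7.8 Y4.7
G1 X8.2 Y6.0
; layer 6
G0 Z7.5
G0 X7.5 Y6.0
G1 X7.2 Y6.9
G1 X6.5 Y7.4
G1 X5.5 Y7.4
G1 X4.8 Y6.9
G1 X4.5 Y6.0
G1 X4.8 Y5.1
G1 X5.5 Y4.6
G1 X6.5 Y4.6
G1 X7.2 Y5.1
G1 X7.5 Y6.0
; layer 7
G0 Z8.8
G0 X6.8 Y6.0
G1 X6.6 Y6.4
G1 X6.2 Y6.7
G1 X5.8 Y6.7
G1 X5.4 Y6.4
G1 X5.2 Y6.0
G1 X5.4 Y5.6
G1 X5.8 Y5.3
G1 X6.2 Y5.3
G1 X6.6 Y5.6
G1 X6.8 Y6.0
M2 ; end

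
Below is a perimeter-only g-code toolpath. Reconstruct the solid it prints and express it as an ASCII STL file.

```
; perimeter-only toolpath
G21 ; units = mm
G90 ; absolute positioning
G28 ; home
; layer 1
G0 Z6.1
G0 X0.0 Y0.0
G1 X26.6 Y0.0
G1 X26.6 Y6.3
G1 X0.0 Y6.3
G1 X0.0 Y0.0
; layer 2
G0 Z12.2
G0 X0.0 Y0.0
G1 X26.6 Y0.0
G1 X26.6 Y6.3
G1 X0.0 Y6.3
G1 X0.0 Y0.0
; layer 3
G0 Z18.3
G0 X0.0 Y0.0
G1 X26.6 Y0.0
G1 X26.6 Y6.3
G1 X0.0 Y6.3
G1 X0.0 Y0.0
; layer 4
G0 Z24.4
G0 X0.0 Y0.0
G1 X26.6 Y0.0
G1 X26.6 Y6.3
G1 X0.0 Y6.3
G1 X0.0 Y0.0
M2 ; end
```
solid part
  facet normal 0.0000 0.0000 -1.0000
    outer loop
      vertex 26.6 6.3 0.0
      vertex 26.6 0.0 0.0
      vertex 0.0 0.0 0.0
    endloop
  endfacet
  facet normal 0.0000 0.0000 -1.0000
    outer loop
      vertex 0.0 6.3 0.0
      vertex 26.6 6.3 0.0
      vertex 0.0 0.0 0.0
    endloop
  endfacet
  facet normal 0.0000 0.0000 1.0000
    outer loop
      vertex 0.0 0.0 24.4
      vertex 26.6 0.0 24.4
      vertex 26.6 6.3 24.4
    endloop
  endfacet
  facet normal 0.0000 0.0000 1.0000
    outer loop
      vertex 0.0 0.0 24.4
      vertex 26.6 6.3 24.4
      vertex 0.0 6.3 24.4
    endloop
  endfacet
  facet normal 0.0000 -1.0000 0.0000
    outer loop
      vertex 0.0 0.0 0.0
      vertex 26.6 0.0 0.0
      vertex 26.6 0.0 24.4
    endloop
  endfacet
  facet normal 0.0000 -1.0000 0.0000
    outer loop
      vertex 0.0 0.0 0.0
      vertex 26.6 0.0 24.4
      vertex 0.0 0.0 24.4
    endloop
  endfacet
  facet normal 0.0000 1.0000 0.0000
    outer loop
      vertex 26.6 6.3 24.4
      vertex 26.6 6.3 0.0
      vertex 0.0 6.3 0.0
    endloop
  endfacet
  facet normal 0.0000 1.0000 0.0000
    outer loop
      vertex 0.0 6.3 24.4
      vertex 26.6 6.3 24.4
      vertex 0.0 6.3 0.0
    endloop
  endfacet
  facet normal -1.0000 0.0000 0.0000
    outer loop
      vertex 0.0 6.3 24.4
      vertex 0.0 6.3 0.0
      vertex 0.0 0.0 0.0
    endloop
  endfacet
  facet normal -1.0000 0.0000 0.0000
    outer loop
      vertex 0.0 0.0 24.4
      vertex 0.0 6.3 24.4
      vertex 0.0 0.0 0.0
    endloop
  endfacet
  facet normal 1.0000 0.0000 0.0000
    outer loop
      vertex 26.6 0.0 0.0
      vertex 26.6 6.3 0.0
      vertex 26.6 6.3 24.4
    endloop
  endfacet
  facet normal 1.0000 0.0000 0.0000
    outer loop
      vertex 26.6 0.0 0.0
      vertex 26.6 6.3 24.4
      vertex 26.6 0.0 24.4
    endloop
  endfacet
endsolid part

The G0 Z moves step by Δz≈6.1 mm. Every layer's G1 loop is the same polygon, so the solid is a straight extrusion of it from z=0 to z≈24.4. Closing with flat bottom and top caps and triangulating gives 12 facets — a rectangular box, roughly 26.6 × 6.3 mm footprint and 24.4 mm tall.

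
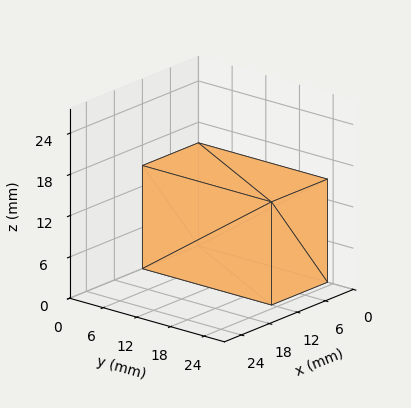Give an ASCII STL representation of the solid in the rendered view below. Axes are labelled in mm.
Reading the render: the shape is a rectangular box, roughly 12 × 23 mm footprint and 15 mm tall (dimensions read to the nearest mm from the axis ticks). For the STL, each face is triangulated and given an outward normal.

solid part
  facet normal 0.0000 0.0000 -1.0000
    outer loop
      vertex 12.00 23.00 0.00
      vertex 12.00 0.00 0.00
      vertex 0.00 0.00 0.00
    endloop
  endfacet
  facet normal 0.0000 0.0000 -1.0000
    outer loop
      vertex 0.00 23.00 0.00
      vertex 12.00 23.00 0.00
      vertex 0.00 0.00 0.00
    endloop
  endfacet
  facet normal 0.0000 0.0000 1.0000
    outer loop
      vertex 0.00 0.00 15.00
      vertex 12.00 0.00 15.00
      vertex 12.00 23.00 15.00
    endloop
  endfacet
  facet normal 0.0000 0.0000 1.0000
    outer loop
      vertex 0.00 0.00 15.00
      vertex 12.00 23.00 15.00
      vertex 0.00 23.00 15.00
    endloop
  endfacet
  facet normal 0.0000 -1.0000 0.0000
    outer loop
      vertex 0.00 0.00 0.00
      vertex 12.00 0.00 0.00
      vertex 12.00 0.00 15.00
    endloop
  endfacet
  facet normal 0.0000 -1.0000 0.0000
    outer loop
      vertex 0.00 0.00 0.00
      vertex 12.00 0.00 15.00
      vertex 0.00 0.00 15.00
    endloop
  endfacet
  facet normal 0.0000 1.0000 0.0000
    outer loop
      vertex 12.00 23.00 15.00
      vertex 12.00 23.00 0.00
      vertex 0.00 23.00 0.00
    endloop
  endfacet
  facet normal 0.0000 1.0000 0.0000
    outer loop
      vertex 0.00 23.00 15.00
      vertex 12.00 23.00 15.00
      vertex 0.00 23.00 0.00
    endloop
  endfacet
  facet normal -1.0000 0.0000 0.0000
    outer loop
      vertex 0.00 23.00 15.00
      vertex 0.00 23.00 0.00
      vertex 0.00 0.00 0.00
    endloop
  endfacet
  facet normal -1.0000 0.0000 0.0000
    outer loop
      vertex 0.00 0.00 15.00
      vertex 0.00 23.00 15.00
      vertex 0.00 0.00 0.00
    endloop
  endfacet
  facet normal 1.0000 0.0000 0.0000
    outer loop
      vertex 12.00 0.00 0.00
      vertex 12.00 23.00 0.00
      vertex 12.00 23.00 15.00
    endloop
  endfacet
  facet normal 1.0000 0.0000 0.0000
    outer loop
      vertex 12.00 0.00 0.00
      vertex 12.00 23.00 15.00
      vertex 12.00 0.00 15.00
    endloop
  endfacet
endsolid part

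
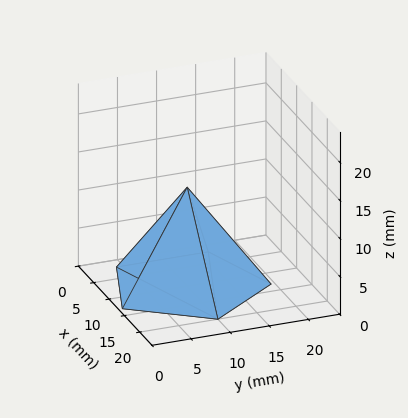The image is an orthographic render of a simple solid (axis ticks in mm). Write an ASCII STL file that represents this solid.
Reading the render: the shape is a regular 5-sided pyramid, base circumscribed radius ≈ 10 mm, apex at z ≈ 13 mm (dimensions read to the nearest mm from the axis ticks). For the STL, each face is triangulated and given an outward normal.

solid part
  facet normal 0.0000 0.0000 -1.0000
    outer loop
      vertex 1.910 15.878 0.000
      vertex 13.090 19.511 0.000
      vertex 20.000 10.000 0.000
    endloop
  endfacet
  facet normal 0.0000 0.0000 -1.0000
    outer loop
      vertex 1.910 4.122 0.000
      vertex 1.910 15.878 0.000
      vertex 20.000 10.000 0.000
    endloop
  endfacet
  facet normal 0.0000 0.0000 -1.0000
    outer loop
      vertex 13.090 0.489 0.000
      vertex 1.910 4.122 0.000
      vertex 20.000 10.000 0.000
    endloop
  endfacet
  facet normal 0.6869 0.4990 0.5284
    outer loop
      vertex 20.000 10.000 0.000
      vertex 13.090 19.511 0.000
      vertex 10.000 10.000 13.000
    endloop
  endfacet
  facet normal -0.2624 0.8074 0.5284
    outer loop
      vertex 13.090 19.511 0.000
      vertex 1.910 15.878 0.000
      vertex 10.000 10.000 13.000
    endloop
  endfacet
  facet normal -0.8490 0.0000 0.5284
    outer loop
      vertex 1.910 15.878 0.000
      vertex 1.910 4.122 0.000
      vertex 10.000 10.000 13.000
    endloop
  endfacet
  facet normal -0.2624 -0.8074 0.5284
    outer loop
      vertex 1.910 4.122 0.000
      vertex 13.090 0.489 0.000
      vertex 10.000 10.000 13.000
    endloop
  endfacet
  facet normal 0.6869 -0.4990 0.5284
    outer loop
      vertex 13.090 0.489 0.000
      vertex 20.000 10.000 0.000
      vertex 10.000 10.000 13.000
    endloop
  endfacet
endsolid part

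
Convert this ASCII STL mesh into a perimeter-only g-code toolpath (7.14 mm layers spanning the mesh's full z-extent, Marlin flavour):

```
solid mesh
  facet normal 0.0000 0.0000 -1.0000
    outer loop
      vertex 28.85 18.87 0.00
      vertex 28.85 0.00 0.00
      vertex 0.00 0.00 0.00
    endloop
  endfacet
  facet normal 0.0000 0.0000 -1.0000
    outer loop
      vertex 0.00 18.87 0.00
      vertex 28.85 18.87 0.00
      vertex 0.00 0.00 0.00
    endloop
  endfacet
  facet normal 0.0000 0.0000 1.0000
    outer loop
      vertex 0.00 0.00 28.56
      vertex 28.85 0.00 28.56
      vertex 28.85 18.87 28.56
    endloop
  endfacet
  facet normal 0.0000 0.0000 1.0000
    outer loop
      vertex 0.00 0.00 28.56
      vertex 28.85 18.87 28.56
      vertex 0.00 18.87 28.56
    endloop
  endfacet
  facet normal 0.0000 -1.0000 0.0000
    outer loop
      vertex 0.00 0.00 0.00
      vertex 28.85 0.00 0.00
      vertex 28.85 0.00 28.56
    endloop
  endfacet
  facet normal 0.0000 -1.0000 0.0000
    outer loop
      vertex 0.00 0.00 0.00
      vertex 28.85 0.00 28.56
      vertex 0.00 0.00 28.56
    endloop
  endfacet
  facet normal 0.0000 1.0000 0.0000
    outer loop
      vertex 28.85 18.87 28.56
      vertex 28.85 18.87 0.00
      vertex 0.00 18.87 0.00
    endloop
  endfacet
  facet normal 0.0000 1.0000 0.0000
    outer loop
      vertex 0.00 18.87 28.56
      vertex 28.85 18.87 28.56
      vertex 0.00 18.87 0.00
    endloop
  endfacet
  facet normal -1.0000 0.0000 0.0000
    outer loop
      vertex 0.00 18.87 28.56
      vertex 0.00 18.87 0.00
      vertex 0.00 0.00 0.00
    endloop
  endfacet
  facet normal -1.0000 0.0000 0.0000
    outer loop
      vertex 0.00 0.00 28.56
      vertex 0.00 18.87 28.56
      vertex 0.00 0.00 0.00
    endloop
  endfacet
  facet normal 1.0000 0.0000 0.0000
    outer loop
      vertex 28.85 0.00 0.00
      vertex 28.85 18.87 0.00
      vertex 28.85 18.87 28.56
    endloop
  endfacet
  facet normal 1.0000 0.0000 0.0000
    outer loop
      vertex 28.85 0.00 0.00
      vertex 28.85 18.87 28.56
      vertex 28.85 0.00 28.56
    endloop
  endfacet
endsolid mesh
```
; perimeter-only toolpath
G21 ; units = mm
G90 ; absolute positioning
G28 ; home
; layer 1
G0 Z7.14
G0 X0.00 Y0.00
G1 X28.85 Y0.00
G1 X28.85 Y18.87
G1 X0.00 Y18.87
G1 X0.00 Y0.00
; layer 2
G0 Z14.28
G0 X0.00 Y0.00
G1 X28.85 Y0.00
G1 X28.85 Y18.87
G1 X0.00 Y18.87
G1 X0.00 Y0.00
; layer 3
G0 Z21.42
G0 X0.00 Y0.00
G1 X28.85 Y0.00
G1 X28.85 Y18.87
G1 X0.00 Y18.87
G1 X0.00 Y0.00
; layer 4
G0 Z28.56
G0 X0.00 Y0.00
G1 X28.85 Y0.00
G1 X28.85 Y18.87
G1 X0.00 Y18.87
G1 X0.00 Y0.00
M2 ; end

The solid is a rectangular box, roughly 28.9 × 18.9 mm footprint and 28.6 mm tall. Slicing at Δz = 7.14 mm — 4 equal slices spanning the solid's height, so layer i sits at z = i·h/4 — gives 4 non-empty perimeters. Each is a 4-segment closed polygon; G0 lifts to the layer z and rapids to the start vertex, then G1 traces the edges.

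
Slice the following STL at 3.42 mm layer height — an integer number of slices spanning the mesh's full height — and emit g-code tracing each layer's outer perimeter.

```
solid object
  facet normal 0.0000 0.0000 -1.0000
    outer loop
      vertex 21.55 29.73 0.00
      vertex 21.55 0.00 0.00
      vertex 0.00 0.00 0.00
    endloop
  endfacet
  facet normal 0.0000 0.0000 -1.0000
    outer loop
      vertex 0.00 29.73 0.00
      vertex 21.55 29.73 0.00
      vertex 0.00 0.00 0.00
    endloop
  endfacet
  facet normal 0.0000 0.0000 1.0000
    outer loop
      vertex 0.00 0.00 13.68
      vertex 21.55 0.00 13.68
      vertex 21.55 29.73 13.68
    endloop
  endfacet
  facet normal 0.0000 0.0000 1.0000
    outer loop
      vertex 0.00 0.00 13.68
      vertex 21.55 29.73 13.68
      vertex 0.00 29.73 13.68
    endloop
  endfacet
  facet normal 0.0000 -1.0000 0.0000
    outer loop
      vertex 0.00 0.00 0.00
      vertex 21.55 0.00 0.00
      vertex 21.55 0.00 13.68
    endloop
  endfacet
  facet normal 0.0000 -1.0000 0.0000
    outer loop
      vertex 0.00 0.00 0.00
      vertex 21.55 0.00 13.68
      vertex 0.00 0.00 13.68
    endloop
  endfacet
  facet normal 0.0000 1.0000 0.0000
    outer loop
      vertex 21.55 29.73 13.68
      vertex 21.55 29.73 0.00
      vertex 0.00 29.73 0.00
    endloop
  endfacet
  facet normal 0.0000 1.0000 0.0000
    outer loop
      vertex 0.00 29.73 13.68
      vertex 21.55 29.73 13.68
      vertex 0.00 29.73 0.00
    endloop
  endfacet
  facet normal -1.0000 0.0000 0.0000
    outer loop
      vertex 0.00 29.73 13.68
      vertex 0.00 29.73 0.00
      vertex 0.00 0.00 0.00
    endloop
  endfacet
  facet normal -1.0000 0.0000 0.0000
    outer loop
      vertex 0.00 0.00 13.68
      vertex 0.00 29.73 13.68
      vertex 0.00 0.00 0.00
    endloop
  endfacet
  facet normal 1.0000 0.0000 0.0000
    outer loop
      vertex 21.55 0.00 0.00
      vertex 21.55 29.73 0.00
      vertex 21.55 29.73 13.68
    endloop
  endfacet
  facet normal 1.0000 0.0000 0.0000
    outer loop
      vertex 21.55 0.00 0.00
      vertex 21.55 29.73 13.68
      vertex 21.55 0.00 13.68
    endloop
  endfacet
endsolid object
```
; perimeter-only toolpath
G21 ; units = mm
G90 ; absolute positioning
G28 ; home
; layer 1
G0 Z3.42
G0 X0.00 Y0.00
G1 X21.55 Y0.00
G1 X21.55 Y29.73
G1 X0.00 Y29.73
G1 X0.00 Y0.00
; layer 2
G0 Z6.84
G0 X0.00 Y0.00
G1 X21.55 Y0.00
G1 X21.55 Y29.73
G1 X0.00 Y29.73
G1 X0.00 Y0.00
; layer 3
G0 Z10.26
G0 X0.00 Y0.00
G1 X21.55 Y0.00
G1 X21.55 Y29.73
G1 X0.00 Y29.73
G1 X0.00 Y0.00
; layer 4
G0 Z13.68
G0 X0.00 Y0.00
G1 X21.55 Y0.00
G1 X21.55 Y29.73
G1 X0.00 Y29.73
G1 X0.00 Y0.00
M2 ; end

The solid is a rectangular box, roughly 21.6 × 29.7 mm footprint and 13.7 mm tall. Slicing at Δz = 3.42 mm — 4 equal slices spanning the solid's height, so layer i sits at z = i·h/4 — gives 4 non-empty perimeters. Each is a 4-segment closed polygon; G0 lifts to the layer z and rapids to the start vertex, then G1 traces the edges.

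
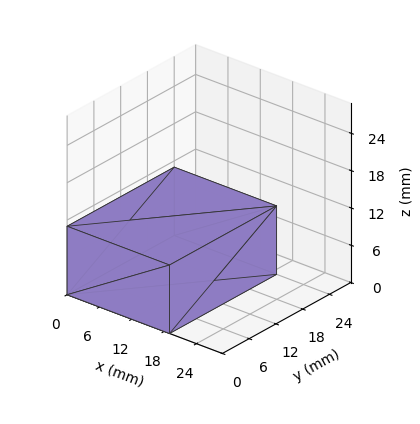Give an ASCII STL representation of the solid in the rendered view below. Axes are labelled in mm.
Reading the render: the shape is a rectangular box, roughly 19 × 24 mm footprint and 11 mm tall (dimensions read to the nearest mm from the axis ticks). For the STL, each face is triangulated and given an outward normal.

solid part
  facet normal 0.0000 0.0000 -1.0000
    outer loop
      vertex 19.000 24.000 0.000
      vertex 19.000 0.000 0.000
      vertex 0.000 0.000 0.000
    endloop
  endfacet
  facet normal 0.0000 0.0000 -1.0000
    outer loop
      vertex 0.000 24.000 0.000
      vertex 19.000 24.000 0.000
      vertex 0.000 0.000 0.000
    endloop
  endfacet
  facet normal 0.0000 0.0000 1.0000
    outer loop
      vertex 0.000 0.000 11.000
      vertex 19.000 0.000 11.000
      vertex 19.000 24.000 11.000
    endloop
  endfacet
  facet normal 0.0000 0.0000 1.0000
    outer loop
      vertex 0.000 0.000 11.000
      vertex 19.000 24.000 11.000
      vertex 0.000 24.000 11.000
    endloop
  endfacet
  facet normal 0.0000 -1.0000 0.0000
    outer loop
      vertex 0.000 0.000 0.000
      vertex 19.000 0.000 0.000
      vertex 19.000 0.000 11.000
    endloop
  endfacet
  facet normal 0.0000 -1.0000 0.0000
    outer loop
      vertex 0.000 0.000 0.000
      vertex 19.000 0.000 11.000
      vertex 0.000 0.000 11.000
    endloop
  endfacet
  facet normal 0.0000 1.0000 0.0000
    outer loop
      vertex 19.000 24.000 11.000
      vertex 19.000 24.000 0.000
      vertex 0.000 24.000 0.000
    endloop
  endfacet
  facet normal 0.0000 1.0000 0.0000
    outer loop
      vertex 0.000 24.000 11.000
      vertex 19.000 24.000 11.000
      vertex 0.000 24.000 0.000
    endloop
  endfacet
  facet normal -1.0000 0.0000 0.0000
    outer loop
      vertex 0.000 24.000 11.000
      vertex 0.000 24.000 0.000
      vertex 0.000 0.000 0.000
    endloop
  endfacet
  facet normal -1.0000 0.0000 0.0000
    outer loop
      vertex 0.000 0.000 11.000
      vertex 0.000 24.000 11.000
      vertex 0.000 0.000 0.000
    endloop
  endfacet
  facet normal 1.0000 0.0000 0.0000
    outer loop
      vertex 19.000 0.000 0.000
      vertex 19.000 24.000 0.000
      vertex 19.000 24.000 11.000
    endloop
  endfacet
  facet normal 1.0000 0.0000 0.0000
    outer loop
      vertex 19.000 0.000 0.000
      vertex 19.000 24.000 11.000
      vertex 19.000 0.000 11.000
    endloop
  endfacet
endsolid part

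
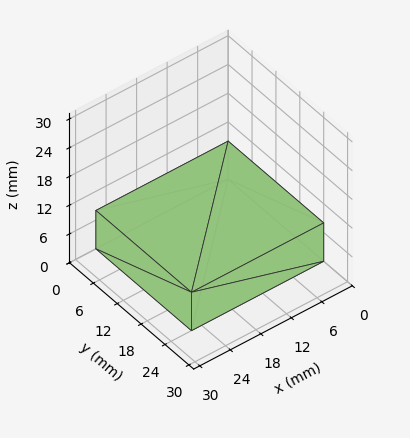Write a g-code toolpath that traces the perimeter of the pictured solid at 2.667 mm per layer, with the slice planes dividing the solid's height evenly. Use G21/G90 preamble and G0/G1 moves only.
Reading the render: the shape is a rectangular box, roughly 26 × 24 mm footprint and 8 mm tall (dimensions read to the nearest mm from the axis ticks). For the g-code, the solid's height is divided into equal slices at the stated Δz and each level perimeter traced with G1 moves after a G0 lift.

; perimeter-only toolpath
G21 ; units = mm
G90 ; absolute positioning
G28 ; home
; layer 1
G0 Z2.667
G0 X0.000 Y0.000
G1 X26.000 Y0.000
G1 X26.000 Y24.000
G1 X0.000 Y24.000
G1 X0.000 Y0.000
; layer 2
G0 Z5.333
G0 X0.000 Y0.000
G1 X26.000 Y0.000
G1 X26.000 Y24.000
G1 X0.000 Y24.000
G1 X0.000 Y0.000
; layer 3
G0 Z8.000
G0 X0.000 Y0.000
G1 X26.000 Y0.000
G1 X26.000 Y24.000
G1 X0.000 Y24.000
G1 X0.000 Y0.000
M2 ; end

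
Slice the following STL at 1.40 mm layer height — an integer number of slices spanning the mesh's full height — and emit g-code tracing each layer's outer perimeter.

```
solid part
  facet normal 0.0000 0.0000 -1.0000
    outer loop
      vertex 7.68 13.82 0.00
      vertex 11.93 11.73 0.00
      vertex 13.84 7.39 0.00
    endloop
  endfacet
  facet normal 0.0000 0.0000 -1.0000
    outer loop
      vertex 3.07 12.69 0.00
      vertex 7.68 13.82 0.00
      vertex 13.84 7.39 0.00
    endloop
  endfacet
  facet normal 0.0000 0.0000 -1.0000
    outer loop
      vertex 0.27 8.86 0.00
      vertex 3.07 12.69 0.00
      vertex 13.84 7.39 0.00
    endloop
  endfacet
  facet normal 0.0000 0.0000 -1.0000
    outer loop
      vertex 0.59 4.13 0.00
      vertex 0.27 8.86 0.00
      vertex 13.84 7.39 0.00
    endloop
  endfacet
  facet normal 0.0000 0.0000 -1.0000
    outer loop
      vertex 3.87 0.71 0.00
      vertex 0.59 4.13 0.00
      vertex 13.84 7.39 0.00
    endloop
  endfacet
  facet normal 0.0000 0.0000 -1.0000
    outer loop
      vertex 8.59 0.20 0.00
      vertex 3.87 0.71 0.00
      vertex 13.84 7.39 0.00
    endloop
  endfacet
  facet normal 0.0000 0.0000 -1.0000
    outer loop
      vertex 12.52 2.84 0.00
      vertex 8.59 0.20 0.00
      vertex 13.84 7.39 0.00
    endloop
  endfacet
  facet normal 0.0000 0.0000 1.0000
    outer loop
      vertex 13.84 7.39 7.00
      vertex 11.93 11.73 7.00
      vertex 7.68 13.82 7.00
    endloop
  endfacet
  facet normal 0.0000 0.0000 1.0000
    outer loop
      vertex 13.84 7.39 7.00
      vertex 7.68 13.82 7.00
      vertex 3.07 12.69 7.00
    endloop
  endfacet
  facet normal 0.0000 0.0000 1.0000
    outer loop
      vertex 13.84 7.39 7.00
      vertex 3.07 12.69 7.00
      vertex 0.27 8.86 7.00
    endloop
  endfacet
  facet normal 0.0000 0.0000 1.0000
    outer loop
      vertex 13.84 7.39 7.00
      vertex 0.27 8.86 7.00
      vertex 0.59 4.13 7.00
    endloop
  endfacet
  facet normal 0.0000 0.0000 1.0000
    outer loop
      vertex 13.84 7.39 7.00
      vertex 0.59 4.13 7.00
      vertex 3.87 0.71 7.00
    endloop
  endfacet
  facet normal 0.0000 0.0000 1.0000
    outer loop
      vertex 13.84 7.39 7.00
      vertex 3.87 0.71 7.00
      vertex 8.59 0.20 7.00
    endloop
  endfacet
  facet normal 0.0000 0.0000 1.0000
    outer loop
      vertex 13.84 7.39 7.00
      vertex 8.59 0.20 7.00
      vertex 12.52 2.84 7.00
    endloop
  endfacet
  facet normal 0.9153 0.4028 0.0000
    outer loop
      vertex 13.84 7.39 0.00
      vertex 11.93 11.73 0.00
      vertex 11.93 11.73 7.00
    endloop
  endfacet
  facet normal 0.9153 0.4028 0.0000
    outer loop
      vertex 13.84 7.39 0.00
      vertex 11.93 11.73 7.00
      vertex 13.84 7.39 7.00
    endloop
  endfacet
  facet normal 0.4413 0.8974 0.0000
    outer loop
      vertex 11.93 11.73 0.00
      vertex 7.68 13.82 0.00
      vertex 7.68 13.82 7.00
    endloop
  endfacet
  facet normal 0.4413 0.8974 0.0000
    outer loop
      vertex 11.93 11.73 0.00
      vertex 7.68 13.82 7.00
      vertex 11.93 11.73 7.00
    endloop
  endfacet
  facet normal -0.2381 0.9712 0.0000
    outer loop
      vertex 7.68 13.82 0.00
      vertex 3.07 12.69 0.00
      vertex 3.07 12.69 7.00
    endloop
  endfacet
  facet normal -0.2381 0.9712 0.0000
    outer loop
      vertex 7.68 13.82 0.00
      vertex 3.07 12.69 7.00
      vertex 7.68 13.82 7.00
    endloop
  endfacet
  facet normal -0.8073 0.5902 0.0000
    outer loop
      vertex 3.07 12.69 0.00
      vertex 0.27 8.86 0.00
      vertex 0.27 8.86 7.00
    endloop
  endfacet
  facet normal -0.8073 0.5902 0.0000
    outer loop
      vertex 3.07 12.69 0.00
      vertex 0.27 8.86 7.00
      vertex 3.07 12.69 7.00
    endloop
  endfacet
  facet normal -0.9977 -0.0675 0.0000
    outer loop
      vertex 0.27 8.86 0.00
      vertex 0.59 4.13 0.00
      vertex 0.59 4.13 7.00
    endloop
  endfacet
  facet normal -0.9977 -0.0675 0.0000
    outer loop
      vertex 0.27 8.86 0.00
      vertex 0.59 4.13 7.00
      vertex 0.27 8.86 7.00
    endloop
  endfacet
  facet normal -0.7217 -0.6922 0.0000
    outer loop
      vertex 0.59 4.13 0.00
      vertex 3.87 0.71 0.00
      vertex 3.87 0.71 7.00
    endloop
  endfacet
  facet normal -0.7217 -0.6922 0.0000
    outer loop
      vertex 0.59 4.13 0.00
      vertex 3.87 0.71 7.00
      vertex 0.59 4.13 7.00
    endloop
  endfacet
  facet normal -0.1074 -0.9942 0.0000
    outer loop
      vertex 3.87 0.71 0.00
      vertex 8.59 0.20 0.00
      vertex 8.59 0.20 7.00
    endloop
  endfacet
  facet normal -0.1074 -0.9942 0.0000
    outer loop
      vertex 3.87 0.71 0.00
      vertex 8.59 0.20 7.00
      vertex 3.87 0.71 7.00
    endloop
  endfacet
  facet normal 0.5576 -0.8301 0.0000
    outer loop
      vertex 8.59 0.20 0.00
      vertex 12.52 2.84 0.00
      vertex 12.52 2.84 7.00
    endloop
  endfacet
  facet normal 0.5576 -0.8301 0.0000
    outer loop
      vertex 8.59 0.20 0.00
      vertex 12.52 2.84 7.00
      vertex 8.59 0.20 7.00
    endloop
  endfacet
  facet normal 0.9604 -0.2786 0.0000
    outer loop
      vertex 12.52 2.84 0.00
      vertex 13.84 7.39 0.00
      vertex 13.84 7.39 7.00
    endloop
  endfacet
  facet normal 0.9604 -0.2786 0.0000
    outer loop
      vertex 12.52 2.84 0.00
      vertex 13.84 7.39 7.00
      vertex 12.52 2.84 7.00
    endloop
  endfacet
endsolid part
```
; perimeter-only toolpath
G21 ; units = mm
G90 ; absolute positioning
G28 ; home
; layer 1
G0 Z1.40
G0 X13.84 Y7.39
G1 X11.93 Y11.73
G1 X7.68 Y13.82
G1 X3.07 Y12.69
G1 X0.27 Y8.86
G1 X0.59 Y4.13
G1 X3.87 Y0.71
G1 X8.59 Y0.20
G1 X12.52 Y2.84
G1 X13.84 Y7.39
; layer 2
G0 Z2.80
G0 X13.84 Y7.39
G1 X11.93 Y11.73
G1 X7.68 Y13.82
G1 X3.07 Y12.69
G1 X0.27 Y8.86
G1 X0.59 Y4.13
G1 X3.87 Y0.71
G1 X8.59 Y0.20
G1 X12.52 Y2.84
G1 X13.84 Y7.39
; layer 3
G0 Z4.20
G0 X13.84 Y7.39
G1 X11.93 Y11.73
G1 X7.68 Y13.82
G1 X3.07 Y12.69
G1 X0.27 Y8.86
G1 X0.59 Y4.13
G1 X3.87 Y0.71
G1 X8.59 Y0.20
G1 X12.52 Y2.84
G1 X13.84 Y7.39
; layer 4
G0 Z5.60
G0 X13.84 Y7.39
G1 X11.93 Y11.73
G1 X7.68 Y13.82
G1 X3.07 Y12.69
G1 X0.27 Y8.86
G1 X0.59 Y4.13
G1 X3.87 Y0.71
G1 X8.59 Y0.20
G1 X12.52 Y2.84
G1 X13.84 Y7.39
; layer 5
G0 Z7.00
G0 X13.84 Y7.39
G1 X11.93 Y11.73
G1 X7.68 Y13.82
G1 X3.07 Y12.69
G1 X0.27 Y8.86
G1 X0.59 Y4.13
G1 X3.87 Y0.71
G1 X8.59 Y0.20
G1 X12.52 Y2.84
G1 X13.84 Y7.39
M2 ; end

The solid is a regular 9-sided prism (a cylinder approximated with 9 flat sides), circumscribed radius ≈ 6.93 mm, height ≈ 7 mm. Slicing at Δz = 1.40 mm — 5 equal slices spanning the solid's height, so layer i sits at z = i·h/5 — gives 5 non-empty perimeters. Each is a 9-segment closed polygon; G0 lifts to the layer z and rapids to the start vertex, then G1 traces the edges.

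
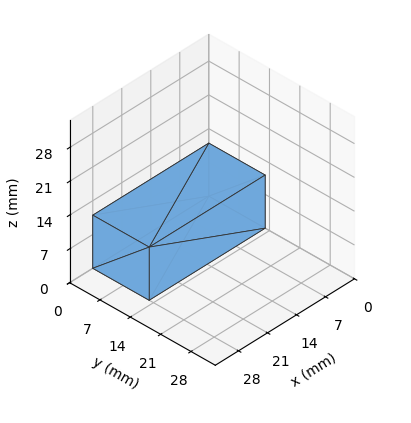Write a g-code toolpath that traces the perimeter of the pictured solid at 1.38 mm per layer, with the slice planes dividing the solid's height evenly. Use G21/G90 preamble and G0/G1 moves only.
Reading the render: the shape is a rectangular box, roughly 28 × 13 mm footprint and 11 mm tall (dimensions read to the nearest mm from the axis ticks). For the g-code, the solid's height is divided into equal slices at the stated Δz and each level perimeter traced with G1 moves after a G0 lift.

; perimeter-only toolpath
G21 ; units = mm
G90 ; absolute positioning
G28 ; home
; layer 1
G0 Z1.38
G0 X0.00 Y0.00
G1 X28.00 Y0.00
G1 X28.00 Y13.00
G1 X0.00 Y13.00
G1 X0.00 Y0.00
; layer 2
G0 Z2.75
G0 X0.00 Y0.00
G1 X28.00 Y0.00
G1 X28.00 Y13.00
G1 X0.00 Y13.00
G1 X0.00 Y0.00
; layer 3
G0 Z4.12
G0 X0.00 Y0.00
G1 X28.00 Y0.00
G1 X28.00 Y13.00
G1 X0.00 Y13.00
G1 X0.00 Y0.00
; layer 4
G0 Z5.50
G0 X0.00 Y0.00
G1 X28.00 Y0.00
G1 X28.00 Y13.00
G1 X0.00 Y13.00
G1 X0.00 Y0.00
; layer 5
G0 Z6.88
G0 X0.00 Y0.00
G1 X28.00 Y0.00
G1 X28.00 Y13.00
G1 X0.00 Y13.00
G1 X0.00 Y0.00
; layer 6
G0 Z8.25
G0 X0.00 Y0.00
G1 X28.00 Y0.00
G1 X28.00 Y13.00
G1 X0.00 Y13.00
G1 X0.00 Y0.00
; layer 7
G0 Z9.62
G0 X0.00 Y0.00
G1 X28.00 Y0.00
G1 X28.00 Y13.00
G1 X0.00 Y13.00
G1 X0.00 Y0.00
; layer 8
G0 Z11.00
G0 X0.00 Y0.00
G1 X28.00 Y0.00
G1 X28.00 Y13.00
G1 X0.00 Y13.00
G1 X0.00 Y0.00
M2 ; end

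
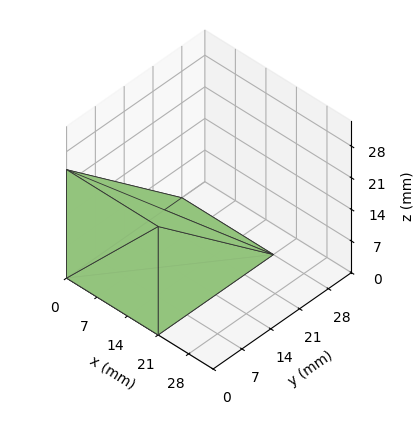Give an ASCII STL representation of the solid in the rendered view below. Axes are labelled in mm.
Reading the render: the shape is a wedge (ramp): 21 × 28 mm base, rising to 24 mm along the y=0 edge and sloping linearly to z=0 at y=28 (dimensions read to the nearest mm from the axis ticks). For the STL, each face is triangulated and given an outward normal.

solid part
  facet normal 0.0000 0.0000 -1.0000
    outer loop
      vertex 21.000 28.000 0.000
      vertex 21.000 0.000 0.000
      vertex 0.000 0.000 0.000
    endloop
  endfacet
  facet normal 0.0000 0.0000 -1.0000
    outer loop
      vertex 0.000 28.000 0.000
      vertex 21.000 28.000 0.000
      vertex 0.000 0.000 0.000
    endloop
  endfacet
  facet normal 0.0000 -1.0000 0.0000
    outer loop
      vertex 0.000 0.000 0.000
      vertex 21.000 0.000 0.000
      vertex 21.000 0.000 24.000
    endloop
  endfacet
  facet normal 0.0000 -1.0000 0.0000
    outer loop
      vertex 0.000 0.000 0.000
      vertex 21.000 0.000 24.000
      vertex 0.000 0.000 24.000
    endloop
  endfacet
  facet normal 0.0000 0.6508 0.7593
    outer loop
      vertex 0.000 0.000 24.000
      vertex 21.000 0.000 24.000
      vertex 21.000 28.000 0.000
    endloop
  endfacet
  facet normal 0.0000 0.6508 0.7593
    outer loop
      vertex 0.000 0.000 24.000
      vertex 21.000 28.000 0.000
      vertex 0.000 28.000 0.000
    endloop
  endfacet
  facet normal -1.0000 0.0000 0.0000
    outer loop
      vertex 0.000 0.000 24.000
      vertex 0.000 28.000 0.000
      vertex 0.000 0.000 0.000
    endloop
  endfacet
  facet normal 1.0000 0.0000 0.0000
    outer loop
      vertex 21.000 0.000 0.000
      vertex 21.000 28.000 0.000
      vertex 21.000 0.000 24.000
    endloop
  endfacet
endsolid part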